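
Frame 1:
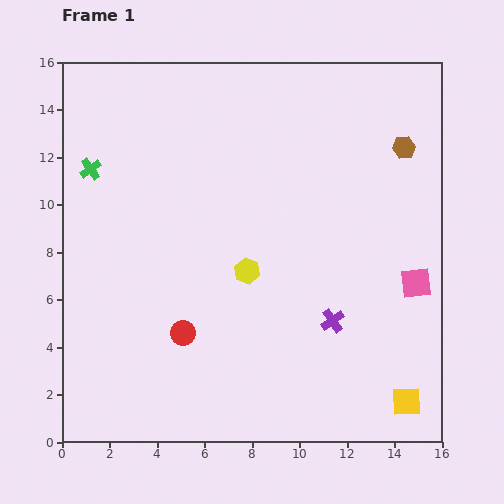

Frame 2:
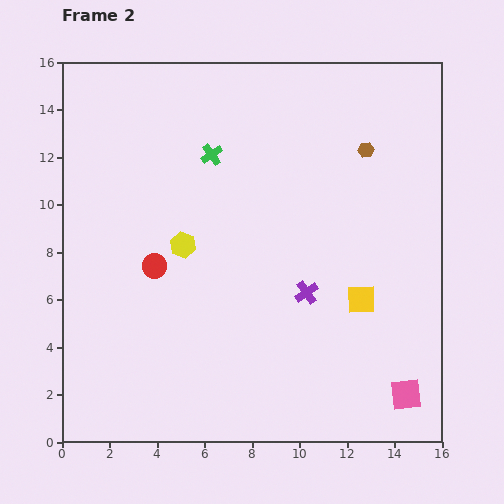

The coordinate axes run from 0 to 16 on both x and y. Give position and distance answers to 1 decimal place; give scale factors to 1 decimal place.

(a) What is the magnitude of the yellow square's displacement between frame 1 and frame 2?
4.7

The yellow square moved from (14.5, 1.7) to (12.6, 6.0), a distance of √(1.9² + 4.3²) ≈ 4.7.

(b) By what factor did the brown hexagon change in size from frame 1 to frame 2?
0.7×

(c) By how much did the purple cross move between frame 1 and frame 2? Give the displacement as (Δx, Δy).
(-1.1, 1.2)

The purple cross was at (11.4, 5.1) in frame 1 and (10.3, 6.3) in frame 2.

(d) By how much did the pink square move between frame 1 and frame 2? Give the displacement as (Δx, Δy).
(-0.4, -4.7)

The pink square was at (14.9, 6.7) in frame 1 and (14.5, 2.0) in frame 2.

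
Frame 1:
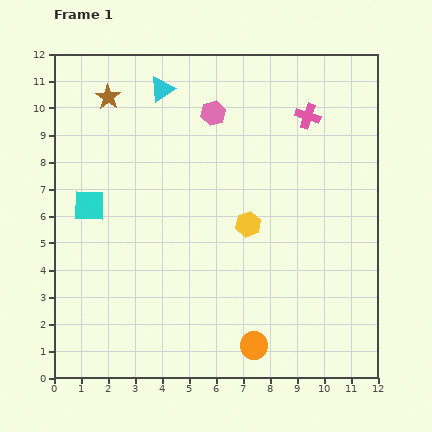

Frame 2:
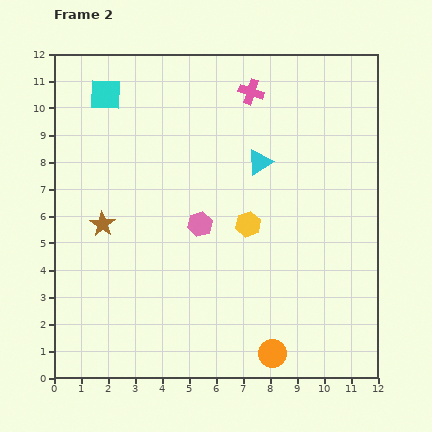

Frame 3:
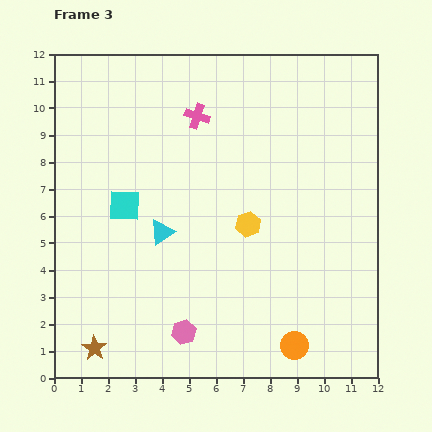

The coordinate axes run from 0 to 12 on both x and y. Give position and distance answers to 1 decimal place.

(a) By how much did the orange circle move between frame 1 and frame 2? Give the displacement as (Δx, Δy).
(0.7, -0.3)

The orange circle was at (7.4, 1.2) in frame 1 and (8.1, 0.9) in frame 2.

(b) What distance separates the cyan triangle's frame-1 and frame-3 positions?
5.3

The cyan triangle moved from (4.0, 10.7) to (4.0, 5.4), a distance of √(0.0² + 5.3²) ≈ 5.3.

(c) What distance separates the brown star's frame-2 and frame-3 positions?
4.6

The brown star moved from (1.8, 5.7) to (1.5, 1.1), a distance of √(0.3² + 4.6²) ≈ 4.6.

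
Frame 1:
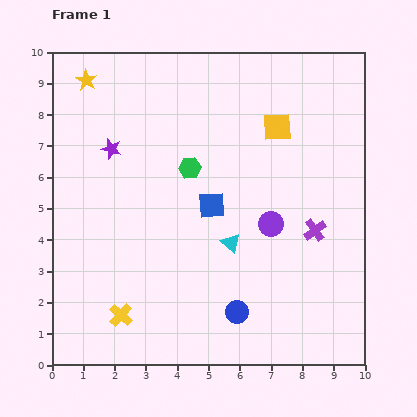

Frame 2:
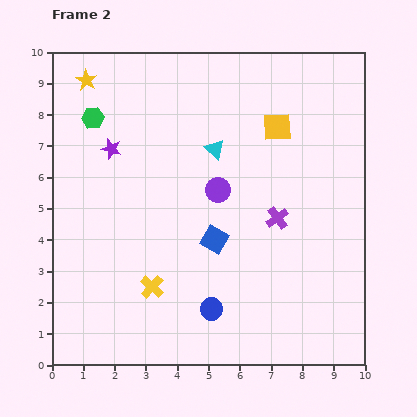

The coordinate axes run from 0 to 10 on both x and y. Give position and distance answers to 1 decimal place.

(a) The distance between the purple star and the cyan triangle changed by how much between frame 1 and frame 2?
-1.5

Distance in frame 1: 4.8. Distance in frame 2: 3.3.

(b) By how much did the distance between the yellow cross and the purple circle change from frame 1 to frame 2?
-1.9

Distance in frame 1: 5.6. Distance in frame 2: 3.7.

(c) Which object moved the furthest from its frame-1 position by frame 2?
the green hexagon

(moved 3.5; next 3.0)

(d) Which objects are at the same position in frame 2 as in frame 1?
the purple star, the yellow square, the yellow star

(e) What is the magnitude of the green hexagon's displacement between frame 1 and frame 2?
3.5

The green hexagon moved from (4.4, 6.3) to (1.3, 7.9), a distance of √(3.1² + 1.6²) ≈ 3.5.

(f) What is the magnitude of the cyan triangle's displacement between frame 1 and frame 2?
3.0

The cyan triangle moved from (5.7, 3.9) to (5.2, 6.9), a distance of √(0.5² + 3.0²) ≈ 3.0.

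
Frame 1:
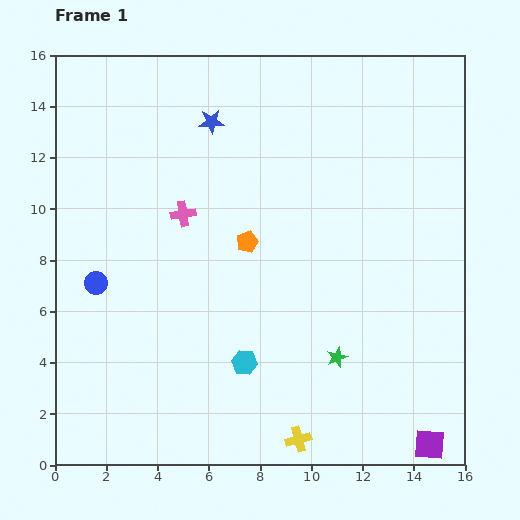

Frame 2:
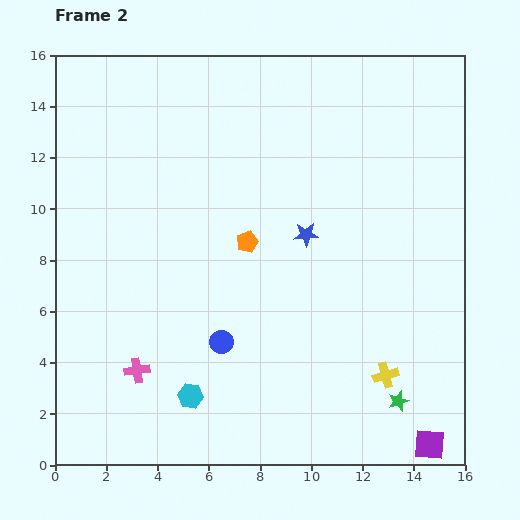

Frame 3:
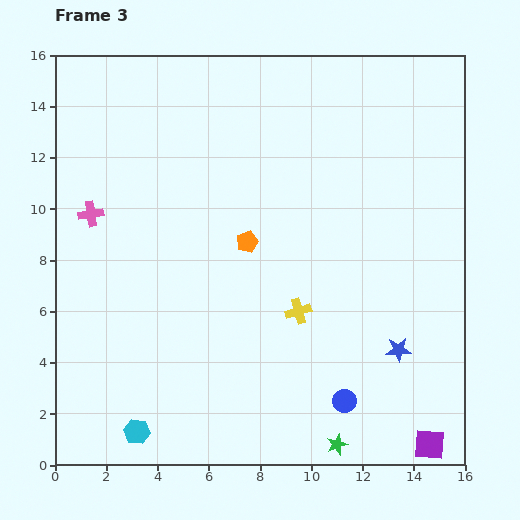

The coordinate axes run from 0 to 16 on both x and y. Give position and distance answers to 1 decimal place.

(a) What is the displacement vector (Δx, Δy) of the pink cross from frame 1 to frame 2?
(-1.8, -6.1)

The pink cross was at (5.0, 9.8) in frame 1 and (3.2, 3.7) in frame 2.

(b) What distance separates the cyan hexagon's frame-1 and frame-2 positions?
2.5

The cyan hexagon moved from (7.4, 4.0) to (5.3, 2.7), a distance of √(2.1² + 1.3²) ≈ 2.5.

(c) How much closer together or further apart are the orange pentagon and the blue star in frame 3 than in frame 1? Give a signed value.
+2.3

Distance in frame 1: 4.9. Distance in frame 3: 7.2.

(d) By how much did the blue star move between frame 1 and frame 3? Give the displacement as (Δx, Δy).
(7.3, -8.9)

The blue star was at (6.1, 13.4) in frame 1 and (13.4, 4.5) in frame 3.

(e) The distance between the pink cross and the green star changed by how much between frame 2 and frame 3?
+2.9

Distance in frame 2: 10.3. Distance in frame 3: 13.2.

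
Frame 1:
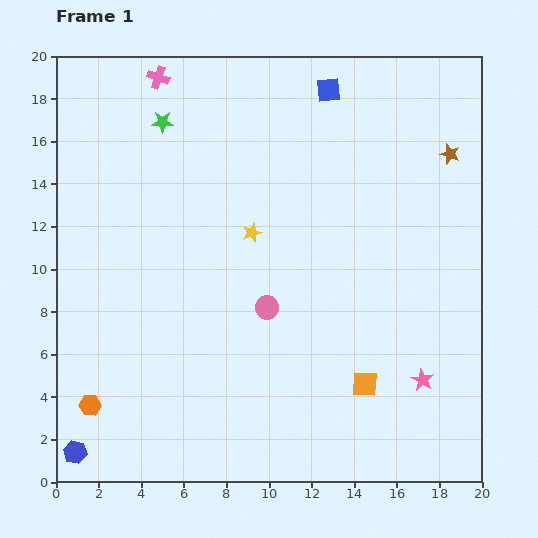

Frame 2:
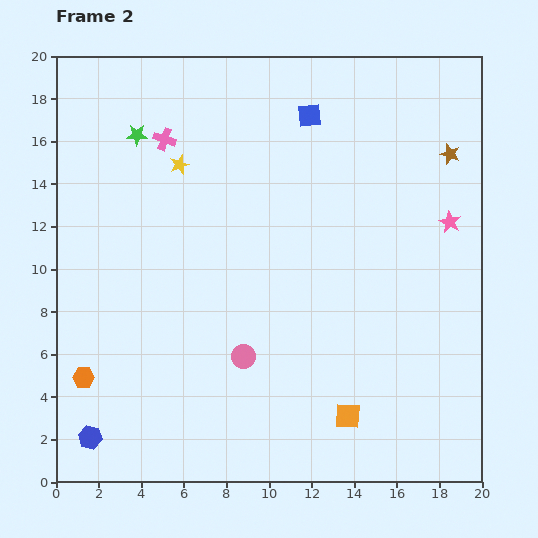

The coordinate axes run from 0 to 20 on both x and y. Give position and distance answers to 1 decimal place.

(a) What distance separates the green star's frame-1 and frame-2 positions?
1.3

The green star moved from (5.0, 16.9) to (3.8, 16.3), a distance of √(1.2² + 0.6²) ≈ 1.3.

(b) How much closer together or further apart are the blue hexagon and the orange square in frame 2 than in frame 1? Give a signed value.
-1.9

Distance in frame 1: 14.0. Distance in frame 2: 12.1.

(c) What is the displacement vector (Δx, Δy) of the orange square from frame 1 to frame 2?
(-0.8, -1.5)

The orange square was at (14.5, 4.6) in frame 1 and (13.7, 3.1) in frame 2.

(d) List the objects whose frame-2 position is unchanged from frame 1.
the brown star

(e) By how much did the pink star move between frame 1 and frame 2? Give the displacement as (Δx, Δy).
(1.3, 7.4)

The pink star was at (17.2, 4.8) in frame 1 and (18.5, 12.2) in frame 2.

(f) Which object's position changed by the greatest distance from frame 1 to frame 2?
the pink star

(moved 7.5; next 4.7)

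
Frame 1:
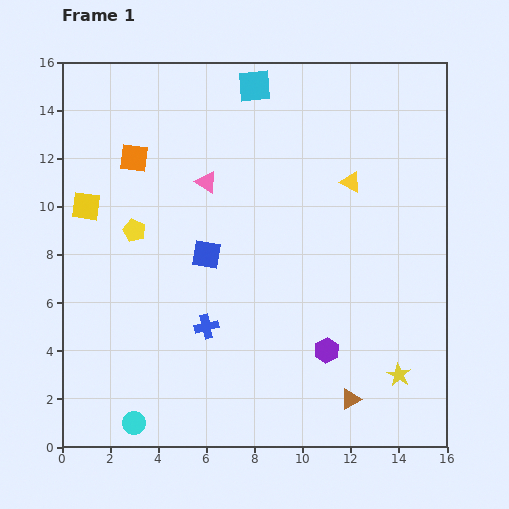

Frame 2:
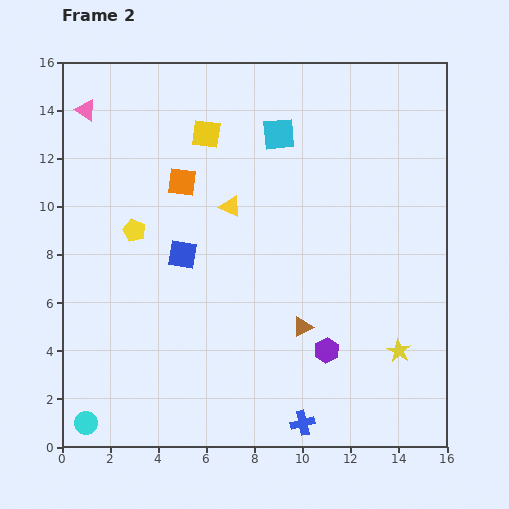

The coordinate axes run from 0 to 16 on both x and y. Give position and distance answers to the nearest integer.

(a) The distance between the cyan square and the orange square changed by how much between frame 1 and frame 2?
-2

Distance in frame 1: 6. Distance in frame 2: 4.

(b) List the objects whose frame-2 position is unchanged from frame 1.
the yellow pentagon, the purple hexagon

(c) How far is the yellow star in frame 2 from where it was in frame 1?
1

The yellow star moved from (14, 3) to (14, 4), a distance of √(0² + 1²) ≈ 1.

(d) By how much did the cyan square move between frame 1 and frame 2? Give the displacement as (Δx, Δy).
(1, -2)

The cyan square was at (8, 15) in frame 1 and (9, 13) in frame 2.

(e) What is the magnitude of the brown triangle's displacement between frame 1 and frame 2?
4

The brown triangle moved from (12, 2) to (10, 5), a distance of √(2² + 3²) ≈ 4.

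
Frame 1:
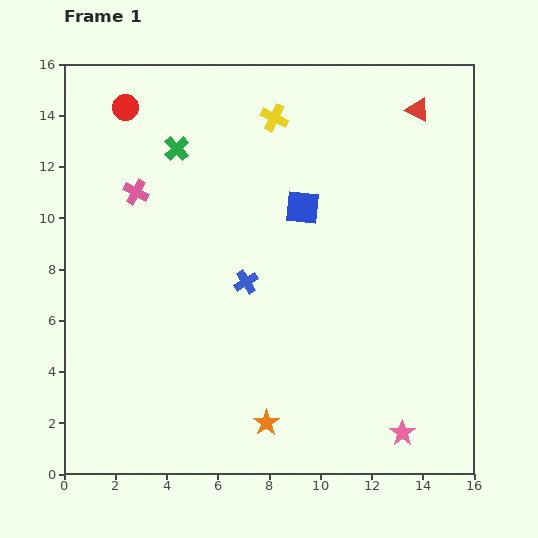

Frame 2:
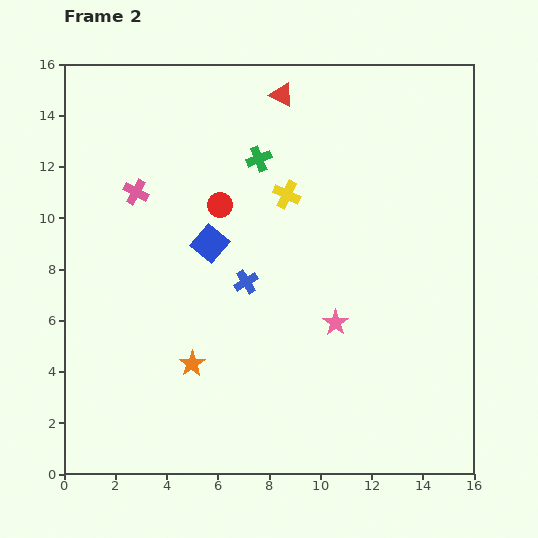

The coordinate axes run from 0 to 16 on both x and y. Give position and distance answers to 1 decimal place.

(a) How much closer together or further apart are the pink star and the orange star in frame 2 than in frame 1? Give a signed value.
+0.5

Distance in frame 1: 5.3. Distance in frame 2: 5.8.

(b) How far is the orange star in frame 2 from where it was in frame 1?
3.7

The orange star moved from (7.9, 2.0) to (5.0, 4.3), a distance of √(2.9² + 2.3²) ≈ 3.7.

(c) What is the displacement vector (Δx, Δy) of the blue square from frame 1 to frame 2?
(-3.6, -1.4)

The blue square was at (9.3, 10.4) in frame 1 and (5.7, 9.0) in frame 2.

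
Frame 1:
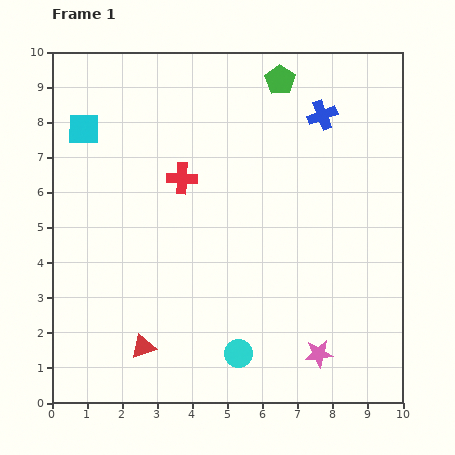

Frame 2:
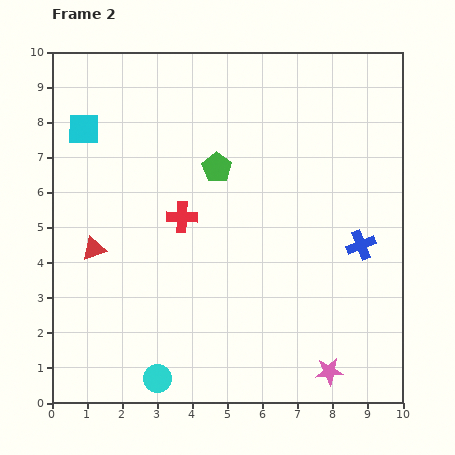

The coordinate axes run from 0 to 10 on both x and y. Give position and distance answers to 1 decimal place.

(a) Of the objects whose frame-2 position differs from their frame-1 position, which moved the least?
the pink star

(moved 0.6)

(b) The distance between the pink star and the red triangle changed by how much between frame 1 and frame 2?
+2.6

Distance in frame 1: 5.0. Distance in frame 2: 7.6.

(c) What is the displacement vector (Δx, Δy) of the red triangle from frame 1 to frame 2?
(-1.4, 2.8)

The red triangle was at (2.6, 1.6) in frame 1 and (1.2, 4.4) in frame 2.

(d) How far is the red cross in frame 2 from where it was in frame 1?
1.1

The red cross moved from (3.7, 6.4) to (3.7, 5.3), a distance of √(0.0² + 1.1²) ≈ 1.1.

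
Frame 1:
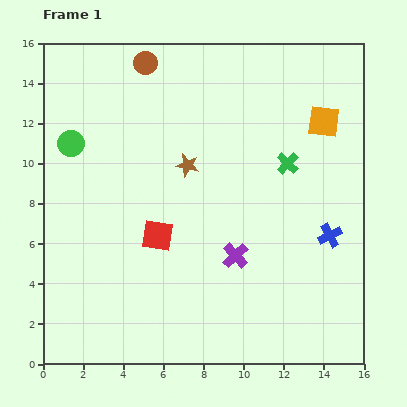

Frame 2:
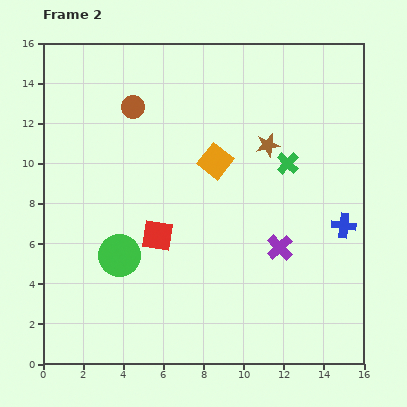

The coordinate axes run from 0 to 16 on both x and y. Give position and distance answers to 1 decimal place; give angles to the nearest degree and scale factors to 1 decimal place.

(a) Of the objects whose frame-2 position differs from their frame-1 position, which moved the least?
the blue cross

(moved 0.9)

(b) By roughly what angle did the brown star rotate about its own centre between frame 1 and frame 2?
26° counter-clockwise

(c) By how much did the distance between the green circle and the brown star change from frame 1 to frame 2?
+3.3

Distance in frame 1: 5.9. Distance in frame 2: 9.2.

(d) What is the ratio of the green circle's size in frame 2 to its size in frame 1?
1.6×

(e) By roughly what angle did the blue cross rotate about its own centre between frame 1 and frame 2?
33° clockwise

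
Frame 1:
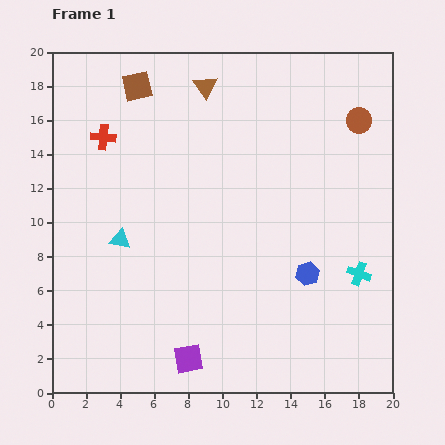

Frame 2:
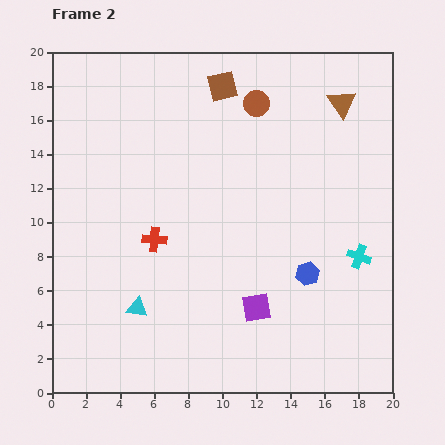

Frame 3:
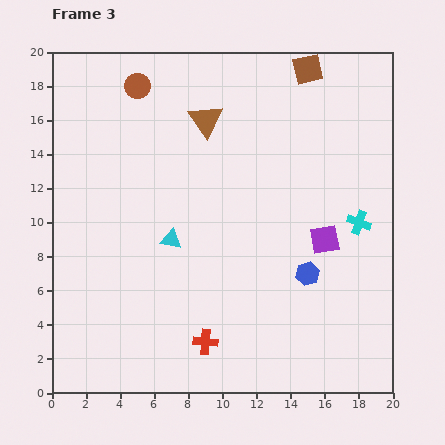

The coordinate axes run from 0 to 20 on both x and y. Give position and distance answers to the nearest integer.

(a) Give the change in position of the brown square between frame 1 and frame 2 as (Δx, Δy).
(5, 0)

The brown square was at (5, 18) in frame 1 and (10, 18) in frame 2.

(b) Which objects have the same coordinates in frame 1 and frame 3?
the blue hexagon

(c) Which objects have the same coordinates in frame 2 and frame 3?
the blue hexagon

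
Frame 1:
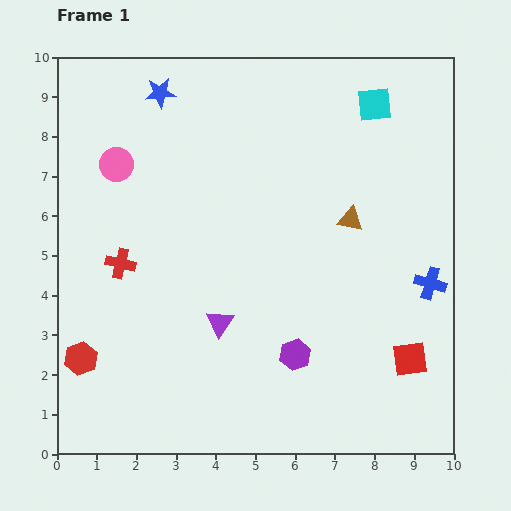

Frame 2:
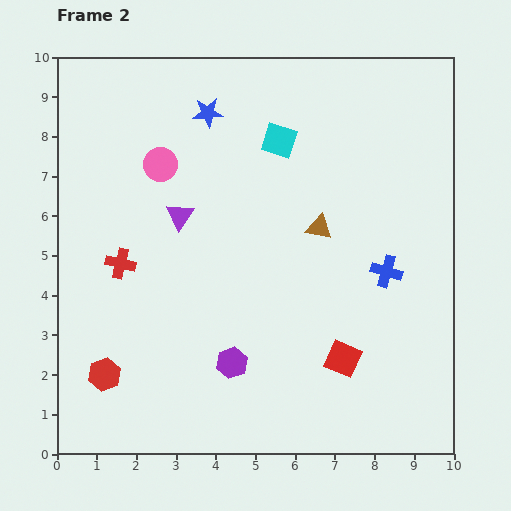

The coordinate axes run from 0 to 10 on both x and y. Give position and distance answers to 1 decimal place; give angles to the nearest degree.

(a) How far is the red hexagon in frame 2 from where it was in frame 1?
0.7

The red hexagon moved from (0.6, 2.4) to (1.2, 2.0), a distance of √(0.6² + 0.4²) ≈ 0.7.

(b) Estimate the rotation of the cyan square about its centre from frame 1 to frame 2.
24° clockwise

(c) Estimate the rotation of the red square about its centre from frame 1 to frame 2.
31° clockwise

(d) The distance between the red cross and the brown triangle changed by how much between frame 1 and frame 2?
-0.8

Distance in frame 1: 5.9. Distance in frame 2: 5.1.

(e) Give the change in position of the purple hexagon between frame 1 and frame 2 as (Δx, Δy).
(-1.6, -0.2)

The purple hexagon was at (6.0, 2.5) in frame 1 and (4.4, 2.3) in frame 2.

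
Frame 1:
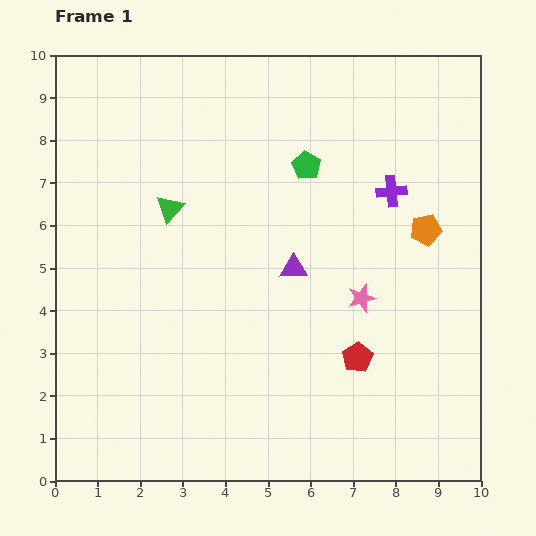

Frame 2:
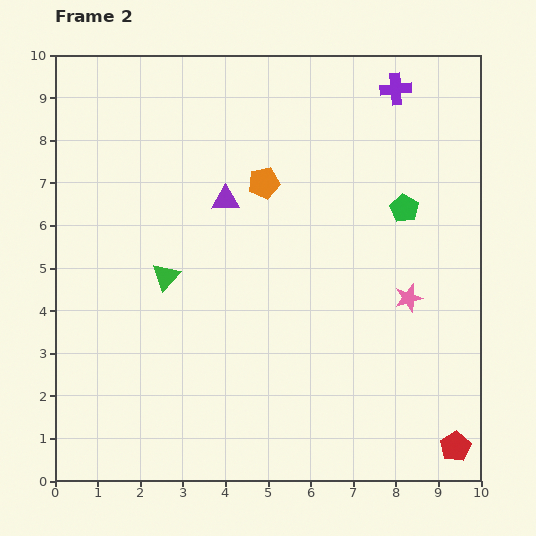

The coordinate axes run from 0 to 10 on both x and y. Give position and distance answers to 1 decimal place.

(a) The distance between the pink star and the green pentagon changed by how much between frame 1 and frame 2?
-1.3

Distance in frame 1: 3.4. Distance in frame 2: 2.1.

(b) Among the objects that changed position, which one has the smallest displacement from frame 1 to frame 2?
the pink star

(moved 1.1)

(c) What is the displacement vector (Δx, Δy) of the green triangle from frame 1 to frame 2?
(-0.1, -1.6)

The green triangle was at (2.7, 6.4) in frame 1 and (2.6, 4.8) in frame 2.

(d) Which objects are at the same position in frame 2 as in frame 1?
none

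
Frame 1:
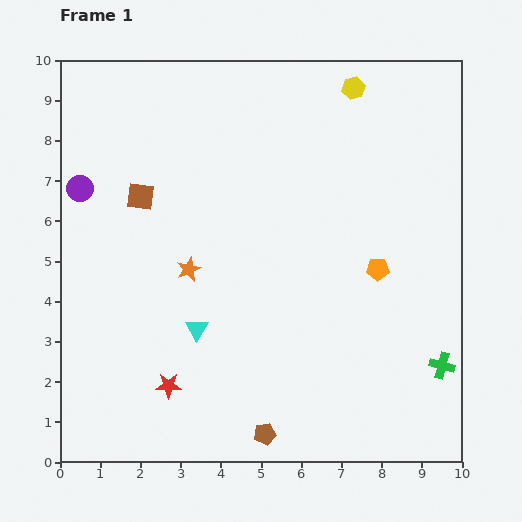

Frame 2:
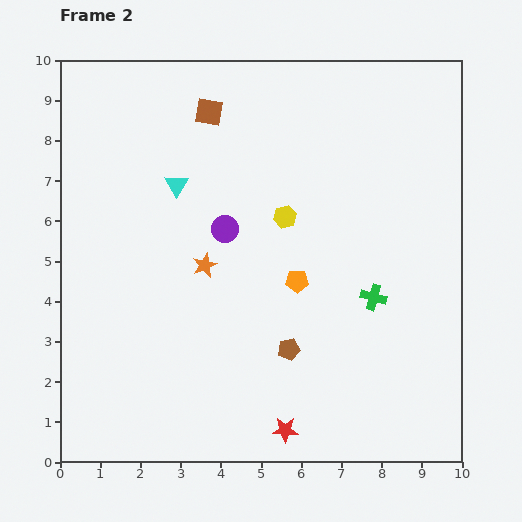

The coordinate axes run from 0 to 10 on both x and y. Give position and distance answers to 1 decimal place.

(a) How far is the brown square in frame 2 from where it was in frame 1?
2.7

The brown square moved from (2.0, 6.6) to (3.7, 8.7), a distance of √(1.7² + 2.1²) ≈ 2.7.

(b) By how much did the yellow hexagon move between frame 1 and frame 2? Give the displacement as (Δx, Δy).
(-1.7, -3.2)

The yellow hexagon was at (7.3, 9.3) in frame 1 and (5.6, 6.1) in frame 2.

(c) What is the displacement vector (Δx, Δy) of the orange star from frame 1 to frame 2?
(0.4, 0.1)

The orange star was at (3.2, 4.8) in frame 1 and (3.6, 4.9) in frame 2.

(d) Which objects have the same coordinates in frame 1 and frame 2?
none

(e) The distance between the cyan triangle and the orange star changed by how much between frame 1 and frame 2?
+0.6

Distance in frame 1: 1.5. Distance in frame 2: 2.1.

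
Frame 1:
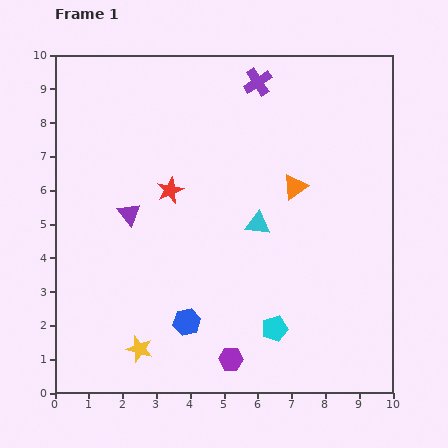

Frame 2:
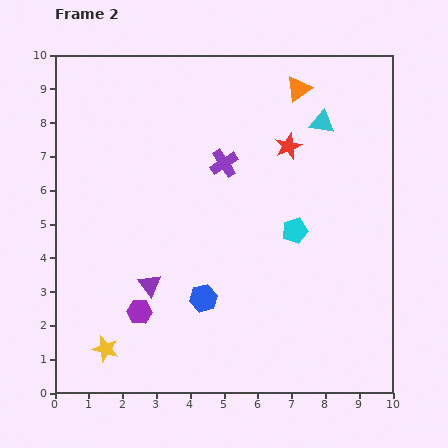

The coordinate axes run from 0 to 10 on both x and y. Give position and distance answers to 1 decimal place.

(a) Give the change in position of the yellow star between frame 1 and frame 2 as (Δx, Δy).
(-1.0, 0.0)

The yellow star was at (2.5, 1.3) in frame 1 and (1.5, 1.3) in frame 2.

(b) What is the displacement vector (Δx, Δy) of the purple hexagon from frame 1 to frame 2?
(-2.7, 1.4)

The purple hexagon was at (5.2, 1.0) in frame 1 and (2.5, 2.4) in frame 2.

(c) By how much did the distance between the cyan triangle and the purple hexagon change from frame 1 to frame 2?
+3.7

Distance in frame 1: 4.1. Distance in frame 2: 7.8.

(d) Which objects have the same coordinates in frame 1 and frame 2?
none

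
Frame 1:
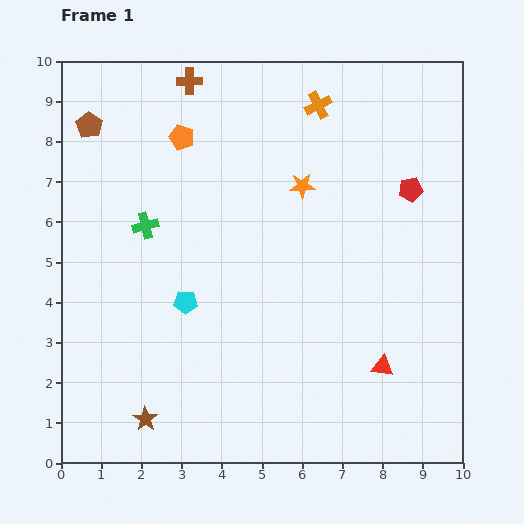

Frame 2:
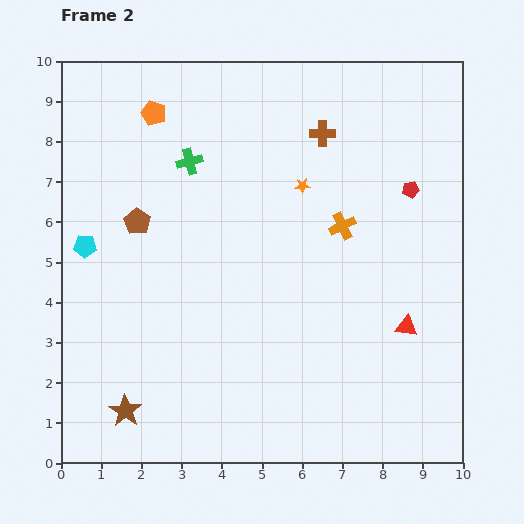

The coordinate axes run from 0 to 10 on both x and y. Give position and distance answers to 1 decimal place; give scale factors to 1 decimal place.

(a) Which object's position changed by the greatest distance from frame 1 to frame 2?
the brown cross

(moved 3.5; next 3.1)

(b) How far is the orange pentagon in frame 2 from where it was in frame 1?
0.9

The orange pentagon moved from (3.0, 8.1) to (2.3, 8.7), a distance of √(0.7² + 0.6²) ≈ 0.9.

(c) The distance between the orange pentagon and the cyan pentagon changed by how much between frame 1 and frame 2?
-0.4

Distance in frame 1: 4.1. Distance in frame 2: 3.7.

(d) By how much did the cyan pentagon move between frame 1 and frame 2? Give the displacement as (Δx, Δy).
(-2.5, 1.4)

The cyan pentagon was at (3.1, 4.0) in frame 1 and (0.6, 5.4) in frame 2.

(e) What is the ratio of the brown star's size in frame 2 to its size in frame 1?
1.3×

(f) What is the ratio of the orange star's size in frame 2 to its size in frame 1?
0.6×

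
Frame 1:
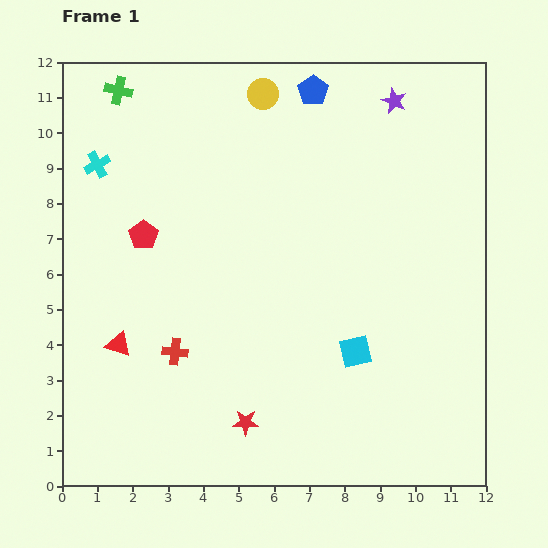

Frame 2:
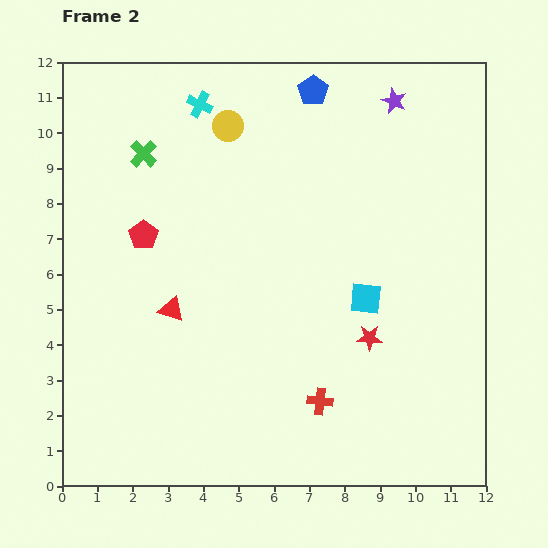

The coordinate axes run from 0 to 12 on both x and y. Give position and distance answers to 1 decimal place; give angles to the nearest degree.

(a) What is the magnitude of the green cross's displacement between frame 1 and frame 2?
1.9

The green cross moved from (1.6, 11.2) to (2.3, 9.4), a distance of √(0.7² + 1.8²) ≈ 1.9.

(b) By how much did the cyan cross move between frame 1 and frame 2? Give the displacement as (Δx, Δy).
(2.9, 1.7)

The cyan cross was at (1.0, 9.1) in frame 1 and (3.9, 10.8) in frame 2.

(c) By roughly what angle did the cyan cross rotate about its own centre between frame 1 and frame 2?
36° counter-clockwise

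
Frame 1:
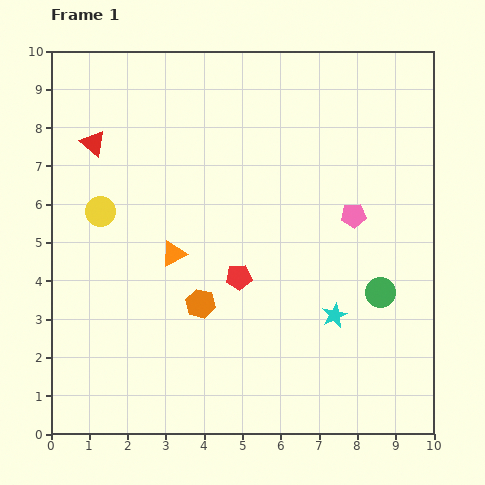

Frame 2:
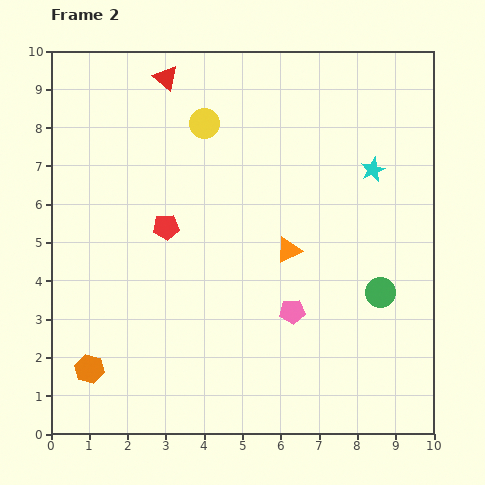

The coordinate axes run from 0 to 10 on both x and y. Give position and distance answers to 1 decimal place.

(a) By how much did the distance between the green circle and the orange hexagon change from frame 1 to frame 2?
+3.2

Distance in frame 1: 4.7. Distance in frame 2: 7.9.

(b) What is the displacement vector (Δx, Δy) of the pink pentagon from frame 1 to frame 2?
(-1.6, -2.5)

The pink pentagon was at (7.9, 5.7) in frame 1 and (6.3, 3.2) in frame 2.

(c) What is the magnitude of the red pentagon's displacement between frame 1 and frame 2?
2.3

The red pentagon moved from (4.9, 4.1) to (3.0, 5.4), a distance of √(1.9² + 1.3²) ≈ 2.3.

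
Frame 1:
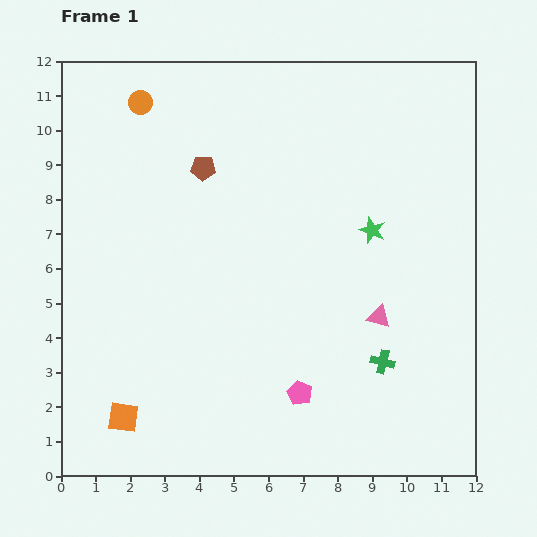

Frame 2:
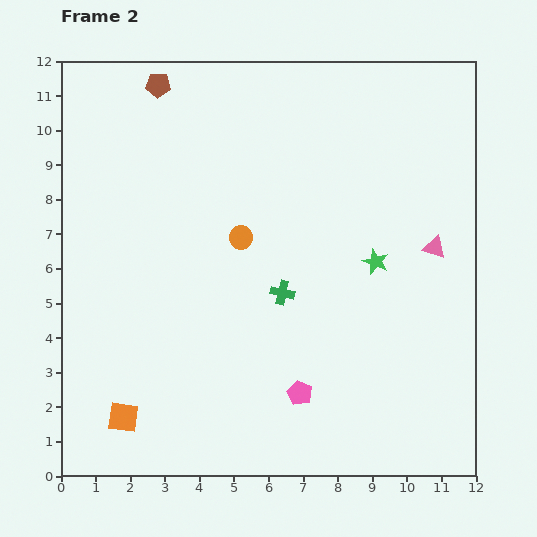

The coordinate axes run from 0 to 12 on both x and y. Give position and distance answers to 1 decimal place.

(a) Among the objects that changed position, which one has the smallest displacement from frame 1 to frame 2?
the green star

(moved 0.9)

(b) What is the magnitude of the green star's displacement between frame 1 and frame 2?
0.9

The green star moved from (9.0, 7.1) to (9.1, 6.2), a distance of √(0.1² + 0.9²) ≈ 0.9.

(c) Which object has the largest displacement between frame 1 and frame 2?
the orange circle

(moved 4.9; next 3.5)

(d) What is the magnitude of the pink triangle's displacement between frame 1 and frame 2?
2.6

The pink triangle moved from (9.2, 4.6) to (10.8, 6.6), a distance of √(1.6² + 2.0²) ≈ 2.6.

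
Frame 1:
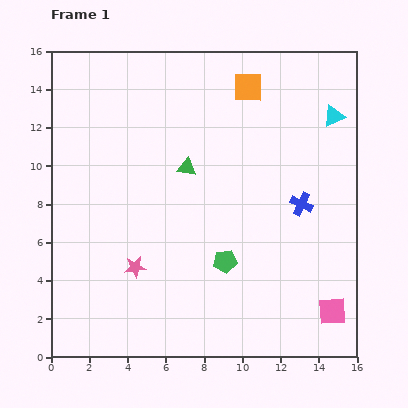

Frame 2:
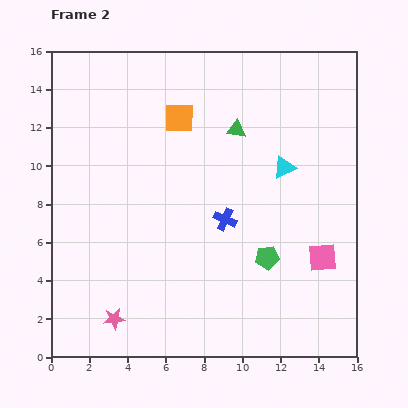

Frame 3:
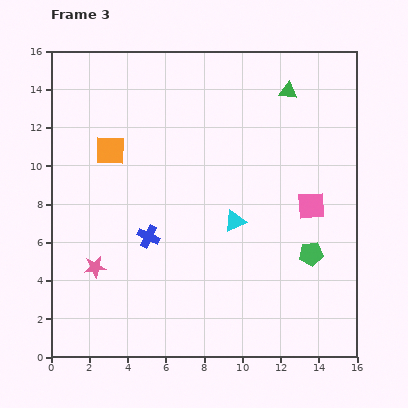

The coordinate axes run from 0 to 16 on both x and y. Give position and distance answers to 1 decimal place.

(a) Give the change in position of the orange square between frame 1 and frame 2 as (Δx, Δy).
(-3.6, -1.6)

The orange square was at (10.3, 14.1) in frame 1 and (6.7, 12.5) in frame 2.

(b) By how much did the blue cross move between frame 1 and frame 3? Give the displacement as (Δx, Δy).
(-8.0, -1.7)

The blue cross was at (13.1, 8.0) in frame 1 and (5.1, 6.3) in frame 3.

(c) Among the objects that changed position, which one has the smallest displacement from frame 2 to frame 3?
the green pentagon

(moved 2.3)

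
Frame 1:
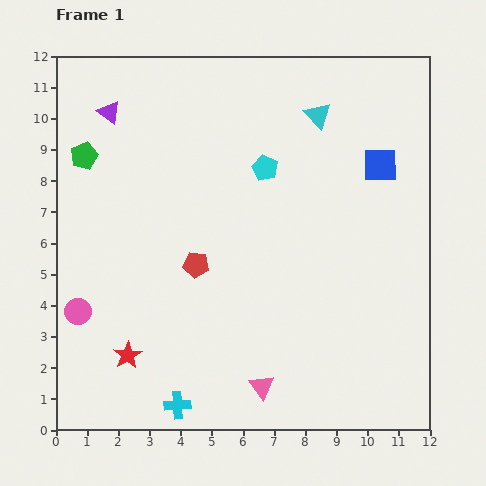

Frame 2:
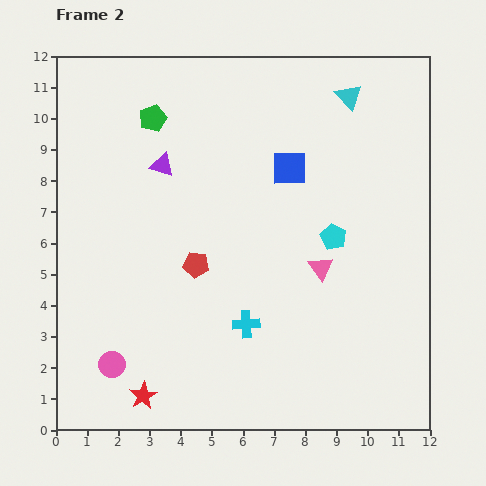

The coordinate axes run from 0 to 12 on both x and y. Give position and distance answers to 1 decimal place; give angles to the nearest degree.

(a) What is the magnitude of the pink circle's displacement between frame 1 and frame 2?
2.0

The pink circle moved from (0.7, 3.8) to (1.8, 2.1), a distance of √(1.1² + 1.7²) ≈ 2.0.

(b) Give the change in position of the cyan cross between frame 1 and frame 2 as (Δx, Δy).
(2.2, 2.6)

The cyan cross was at (3.9, 0.8) in frame 1 and (6.1, 3.4) in frame 2.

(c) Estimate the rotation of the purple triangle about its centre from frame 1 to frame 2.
21° counter-clockwise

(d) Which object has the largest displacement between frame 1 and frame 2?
the pink triangle

(moved 4.2; next 3.4)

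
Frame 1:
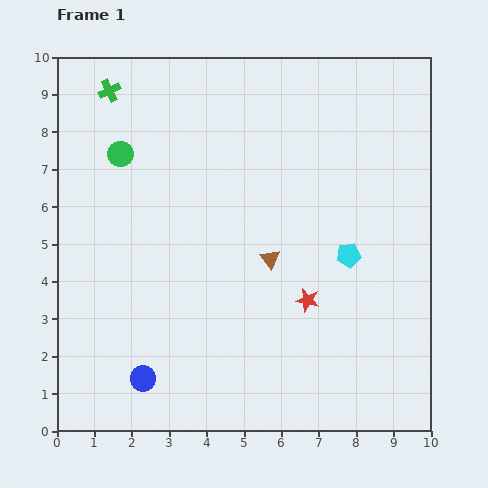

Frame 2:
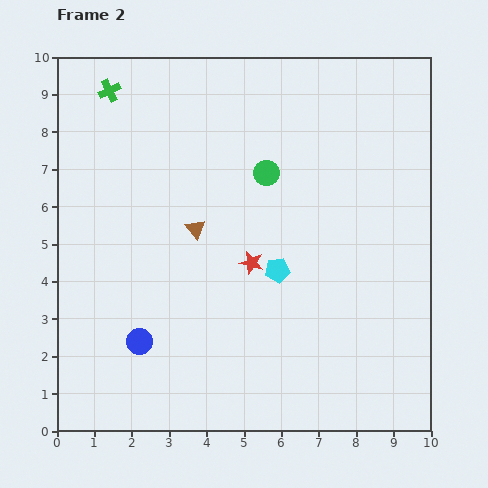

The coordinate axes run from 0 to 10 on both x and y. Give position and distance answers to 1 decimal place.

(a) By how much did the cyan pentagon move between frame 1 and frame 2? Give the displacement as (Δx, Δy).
(-1.9, -0.4)

The cyan pentagon was at (7.8, 4.7) in frame 1 and (5.9, 4.3) in frame 2.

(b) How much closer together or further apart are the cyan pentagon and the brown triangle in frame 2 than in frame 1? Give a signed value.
+0.4

Distance in frame 1: 2.1. Distance in frame 2: 2.5.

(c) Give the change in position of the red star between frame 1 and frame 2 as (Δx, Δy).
(-1.5, 1.0)

The red star was at (6.7, 3.5) in frame 1 and (5.2, 4.5) in frame 2.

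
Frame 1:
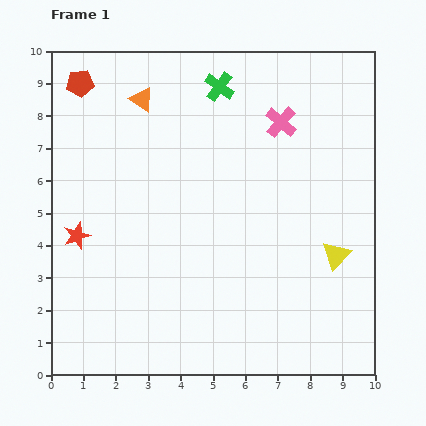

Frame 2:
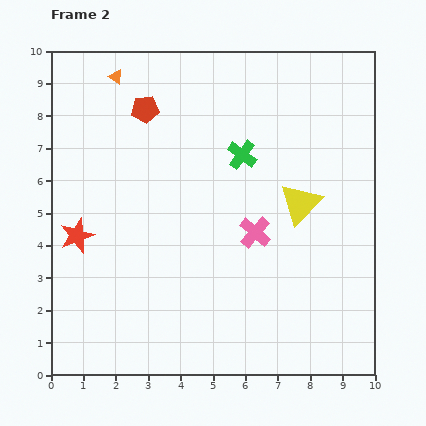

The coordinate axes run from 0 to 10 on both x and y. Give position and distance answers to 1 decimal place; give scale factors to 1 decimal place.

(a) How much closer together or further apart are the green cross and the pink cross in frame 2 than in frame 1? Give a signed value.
+0.2

Distance in frame 1: 2.2. Distance in frame 2: 2.4.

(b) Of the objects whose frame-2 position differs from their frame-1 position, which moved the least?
the orange triangle

(moved 1.1)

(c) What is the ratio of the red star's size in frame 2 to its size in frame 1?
1.3×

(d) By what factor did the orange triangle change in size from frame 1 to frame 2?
0.6×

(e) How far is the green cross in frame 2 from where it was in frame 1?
2.2

The green cross moved from (5.2, 8.9) to (5.9, 6.8), a distance of √(0.7² + 2.1²) ≈ 2.2.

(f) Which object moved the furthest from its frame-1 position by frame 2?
the pink cross

(moved 3.5; next 2.2)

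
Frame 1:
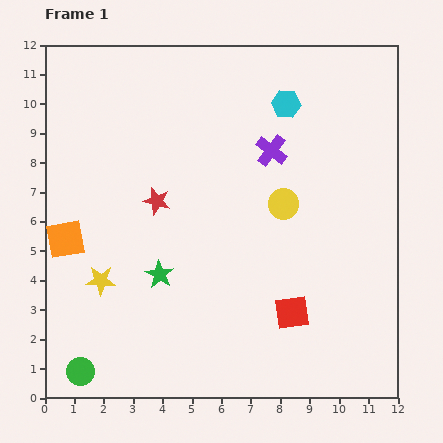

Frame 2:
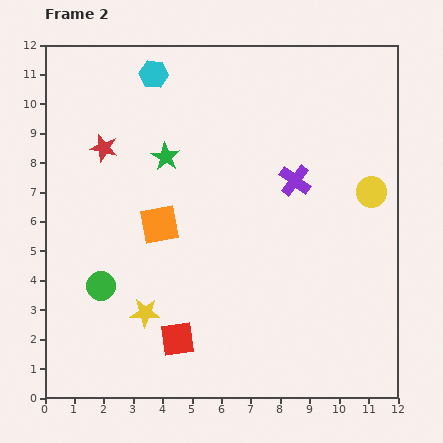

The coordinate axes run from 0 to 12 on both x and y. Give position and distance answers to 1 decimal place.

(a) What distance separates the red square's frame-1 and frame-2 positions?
4.0

The red square moved from (8.4, 2.9) to (4.5, 2.0), a distance of √(3.9² + 0.9²) ≈ 4.0.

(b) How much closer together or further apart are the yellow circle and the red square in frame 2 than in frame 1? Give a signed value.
+4.6

Distance in frame 1: 3.7. Distance in frame 2: 8.3.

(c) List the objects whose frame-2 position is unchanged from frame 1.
none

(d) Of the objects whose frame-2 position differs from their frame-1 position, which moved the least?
the purple cross

(moved 1.3)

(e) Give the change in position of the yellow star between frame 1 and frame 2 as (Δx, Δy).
(1.5, -1.1)

The yellow star was at (1.9, 4.0) in frame 1 and (3.4, 2.9) in frame 2.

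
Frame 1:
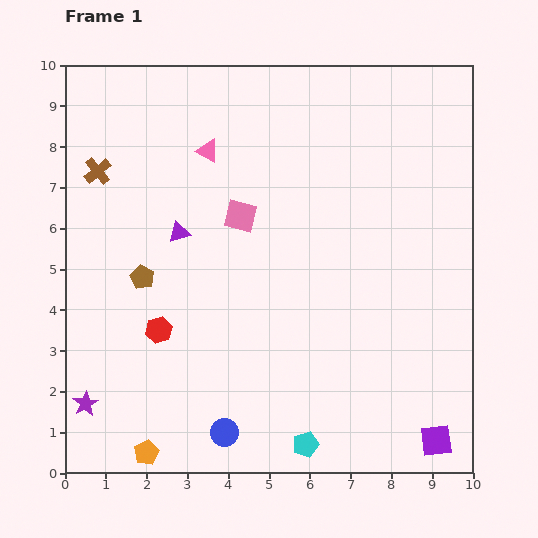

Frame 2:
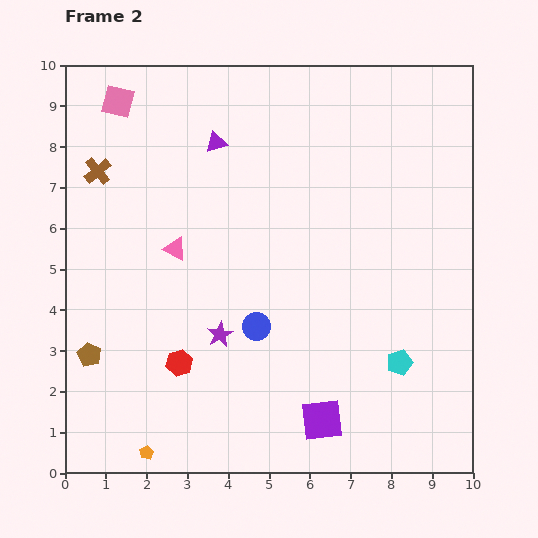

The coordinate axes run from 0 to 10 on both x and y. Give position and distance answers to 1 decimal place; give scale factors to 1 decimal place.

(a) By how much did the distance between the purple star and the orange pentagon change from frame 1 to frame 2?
+1.5

Distance in frame 1: 1.9. Distance in frame 2: 3.4.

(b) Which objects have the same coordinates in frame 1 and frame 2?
the brown cross, the orange pentagon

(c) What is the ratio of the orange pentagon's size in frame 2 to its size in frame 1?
0.6×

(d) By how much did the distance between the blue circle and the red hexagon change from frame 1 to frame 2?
-0.9

Distance in frame 1: 3.0. Distance in frame 2: 2.1.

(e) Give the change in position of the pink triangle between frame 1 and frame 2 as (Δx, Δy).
(-0.8, -2.4)

The pink triangle was at (3.5, 7.9) in frame 1 and (2.7, 5.5) in frame 2.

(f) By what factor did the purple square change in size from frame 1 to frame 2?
1.3×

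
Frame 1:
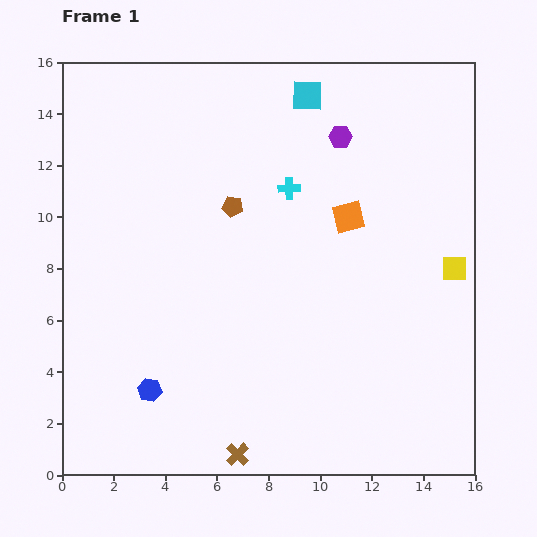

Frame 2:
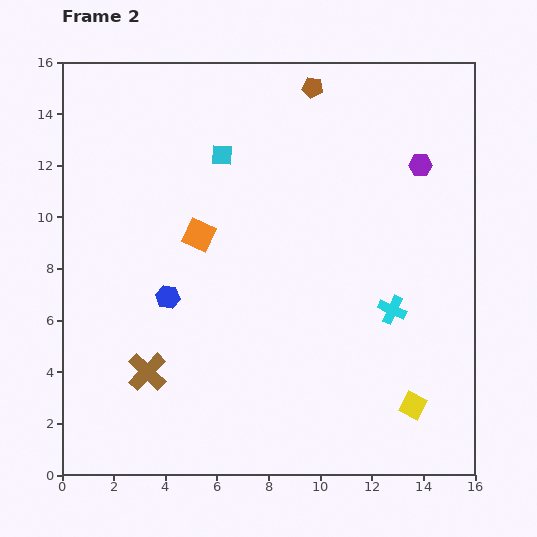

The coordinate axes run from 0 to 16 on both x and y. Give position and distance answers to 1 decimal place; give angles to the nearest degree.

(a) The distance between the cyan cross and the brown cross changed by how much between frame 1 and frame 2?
-0.7

Distance in frame 1: 10.5. Distance in frame 2: 9.8.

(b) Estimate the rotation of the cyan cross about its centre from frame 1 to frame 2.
26° clockwise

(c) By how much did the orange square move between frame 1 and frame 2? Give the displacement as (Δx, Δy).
(-5.8, -0.7)

The orange square was at (11.1, 10.0) in frame 1 and (5.3, 9.3) in frame 2.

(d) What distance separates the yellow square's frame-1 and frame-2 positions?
5.5

The yellow square moved from (15.2, 8.0) to (13.6, 2.7), a distance of √(1.6² + 5.3²) ≈ 5.5.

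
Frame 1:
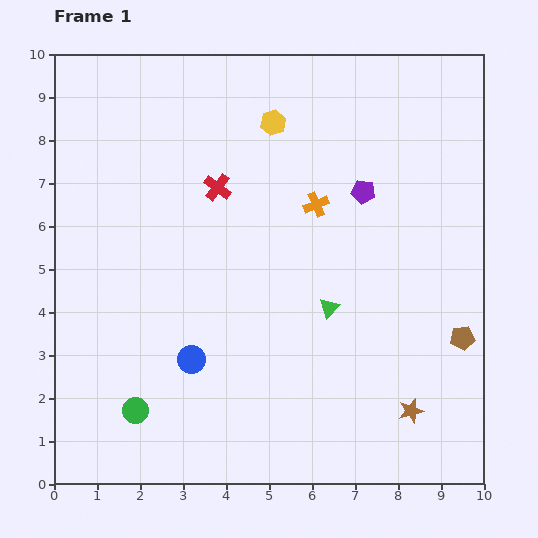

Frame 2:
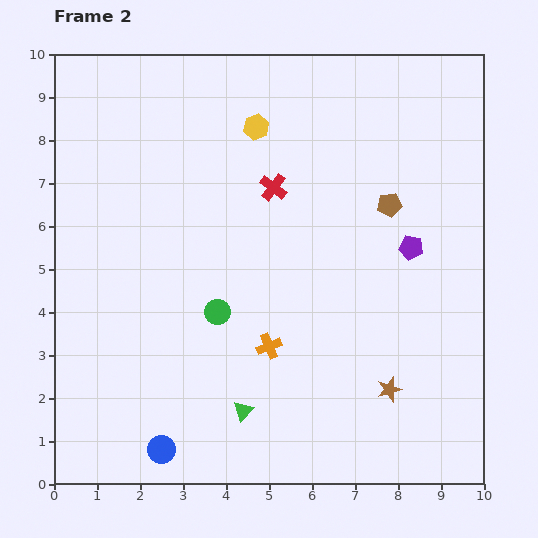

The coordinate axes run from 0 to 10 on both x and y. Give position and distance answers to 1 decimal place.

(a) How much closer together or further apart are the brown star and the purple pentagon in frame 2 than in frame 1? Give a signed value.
-1.9

Distance in frame 1: 5.2. Distance in frame 2: 3.3.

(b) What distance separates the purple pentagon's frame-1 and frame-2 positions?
1.7

The purple pentagon moved from (7.2, 6.8) to (8.3, 5.5), a distance of √(1.1² + 1.3²) ≈ 1.7.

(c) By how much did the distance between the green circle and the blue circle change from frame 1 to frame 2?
+1.7

Distance in frame 1: 1.8. Distance in frame 2: 3.5.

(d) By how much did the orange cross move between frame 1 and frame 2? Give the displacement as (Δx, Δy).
(-1.1, -3.3)

The orange cross was at (6.1, 6.5) in frame 1 and (5.0, 3.2) in frame 2.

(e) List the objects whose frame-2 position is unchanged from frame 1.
none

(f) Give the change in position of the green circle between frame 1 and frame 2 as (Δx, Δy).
(1.9, 2.3)

The green circle was at (1.9, 1.7) in frame 1 and (3.8, 4.0) in frame 2.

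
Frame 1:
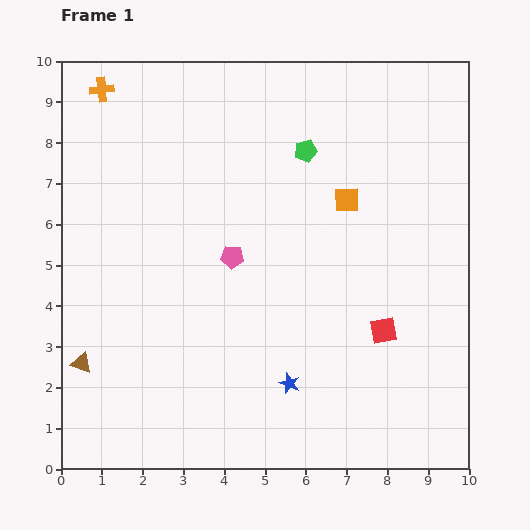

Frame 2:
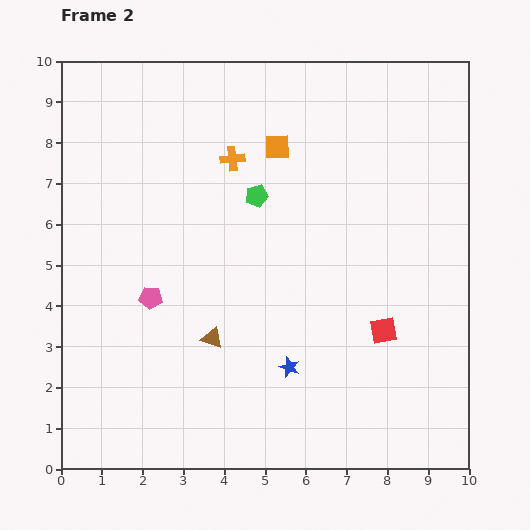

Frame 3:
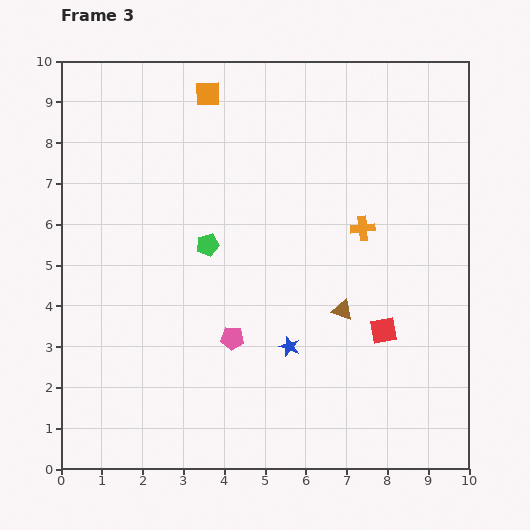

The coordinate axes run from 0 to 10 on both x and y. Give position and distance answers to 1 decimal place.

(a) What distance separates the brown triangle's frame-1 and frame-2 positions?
3.3

The brown triangle moved from (0.5, 2.6) to (3.7, 3.2), a distance of √(3.2² + 0.6²) ≈ 3.3.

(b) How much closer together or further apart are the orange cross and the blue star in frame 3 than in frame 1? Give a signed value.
-5.1

Distance in frame 1: 8.5. Distance in frame 3: 3.4.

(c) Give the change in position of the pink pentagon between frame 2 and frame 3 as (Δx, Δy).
(2.0, -1.0)

The pink pentagon was at (2.2, 4.2) in frame 2 and (4.2, 3.2) in frame 3.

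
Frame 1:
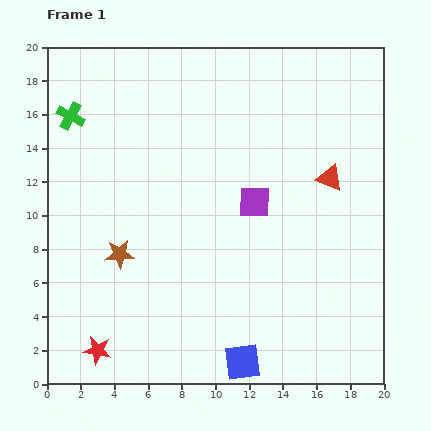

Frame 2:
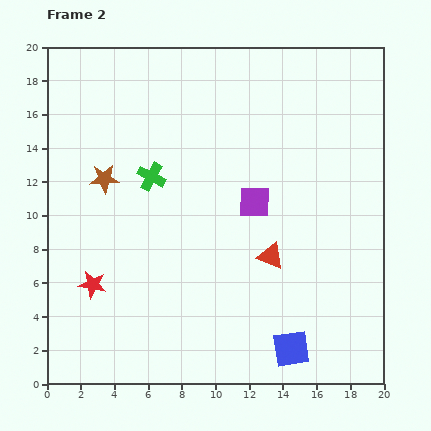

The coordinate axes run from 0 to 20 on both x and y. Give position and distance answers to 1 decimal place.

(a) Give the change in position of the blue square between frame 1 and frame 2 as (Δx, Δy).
(2.9, 0.8)

The blue square was at (11.6, 1.3) in frame 1 and (14.5, 2.1) in frame 2.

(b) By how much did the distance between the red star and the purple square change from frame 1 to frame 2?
-2.0

Distance in frame 1: 12.8. Distance in frame 2: 10.8.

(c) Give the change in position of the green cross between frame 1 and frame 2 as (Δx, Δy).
(4.8, -3.6)

The green cross was at (1.4, 15.9) in frame 1 and (6.2, 12.3) in frame 2.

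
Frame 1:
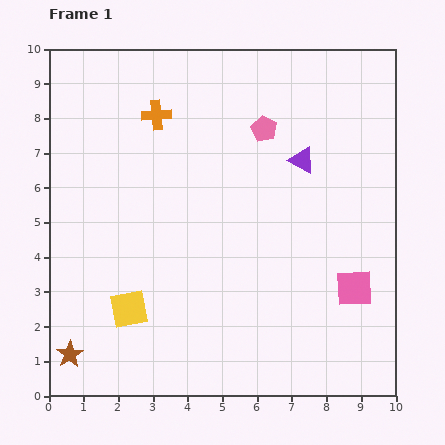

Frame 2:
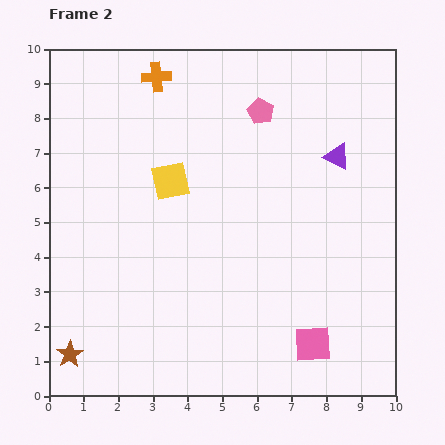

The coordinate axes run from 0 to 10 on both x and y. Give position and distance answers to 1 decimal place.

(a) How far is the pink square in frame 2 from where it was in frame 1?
2.0

The pink square moved from (8.8, 3.1) to (7.6, 1.5), a distance of √(1.2² + 1.6²) ≈ 2.0.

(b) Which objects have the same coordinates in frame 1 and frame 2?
the brown star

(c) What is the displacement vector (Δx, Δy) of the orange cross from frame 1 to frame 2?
(0.0, 1.1)

The orange cross was at (3.1, 8.1) in frame 1 and (3.1, 9.2) in frame 2.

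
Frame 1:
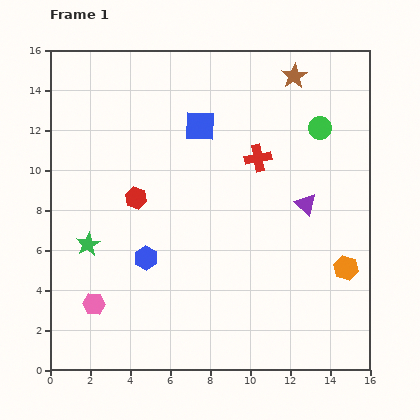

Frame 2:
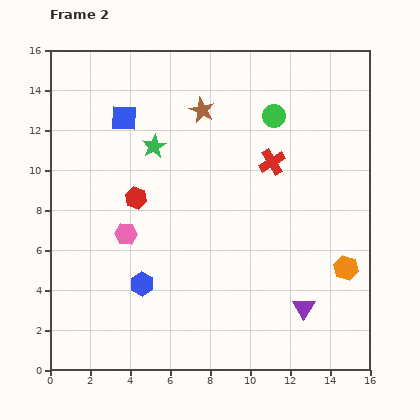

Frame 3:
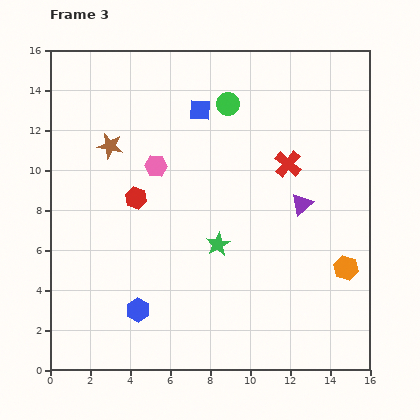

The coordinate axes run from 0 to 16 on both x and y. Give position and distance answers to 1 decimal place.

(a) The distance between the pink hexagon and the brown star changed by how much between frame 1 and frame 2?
-7.9

Distance in frame 1: 15.2. Distance in frame 2: 7.3.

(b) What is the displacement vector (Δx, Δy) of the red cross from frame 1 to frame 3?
(1.5, -0.3)

The red cross was at (10.4, 10.6) in frame 1 and (11.9, 10.3) in frame 3.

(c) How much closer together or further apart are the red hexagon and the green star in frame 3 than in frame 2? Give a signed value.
+1.9

Distance in frame 2: 2.8. Distance in frame 3: 4.7.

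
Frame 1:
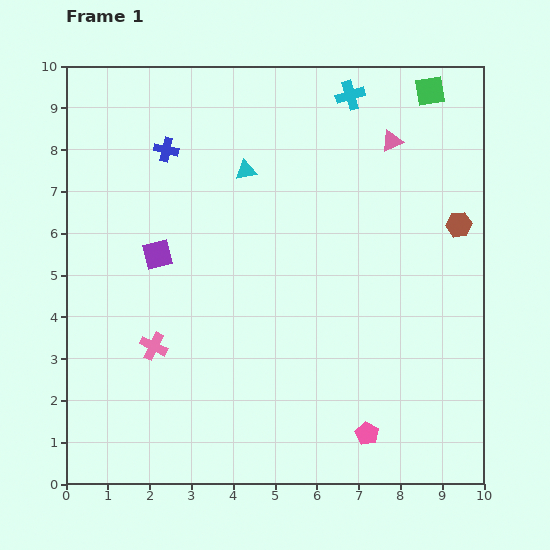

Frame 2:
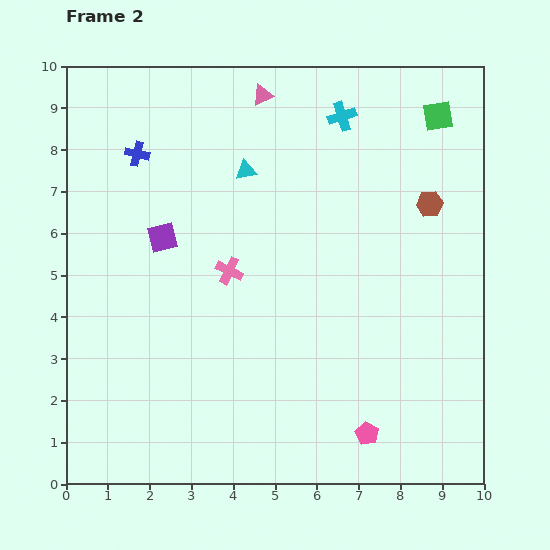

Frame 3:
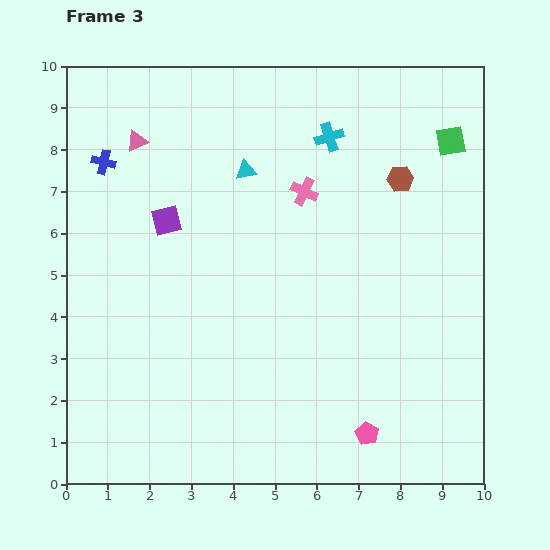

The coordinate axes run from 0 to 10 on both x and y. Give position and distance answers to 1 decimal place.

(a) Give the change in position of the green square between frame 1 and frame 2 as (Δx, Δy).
(0.2, -0.6)

The green square was at (8.7, 9.4) in frame 1 and (8.9, 8.8) in frame 2.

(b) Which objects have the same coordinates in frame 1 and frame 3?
the pink pentagon, the cyan triangle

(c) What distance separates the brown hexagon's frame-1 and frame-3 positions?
1.8

The brown hexagon moved from (9.4, 6.2) to (8.0, 7.3), a distance of √(1.4² + 1.1²) ≈ 1.8.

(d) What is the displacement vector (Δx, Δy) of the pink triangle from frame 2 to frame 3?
(-3.0, -1.1)

The pink triangle was at (4.7, 9.3) in frame 2 and (1.7, 8.2) in frame 3.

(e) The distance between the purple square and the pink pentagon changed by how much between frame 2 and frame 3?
+0.2

Distance in frame 2: 6.8. Distance in frame 3: 7.0.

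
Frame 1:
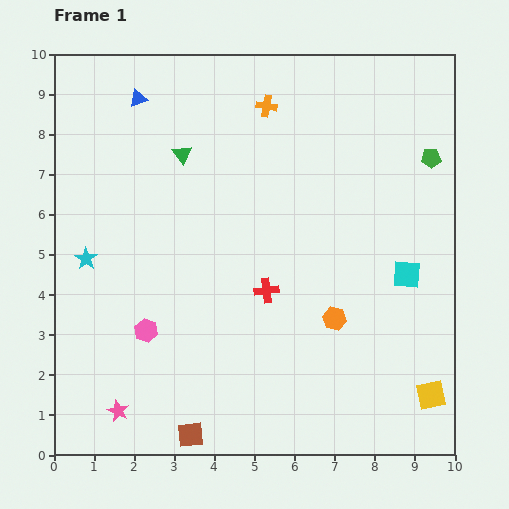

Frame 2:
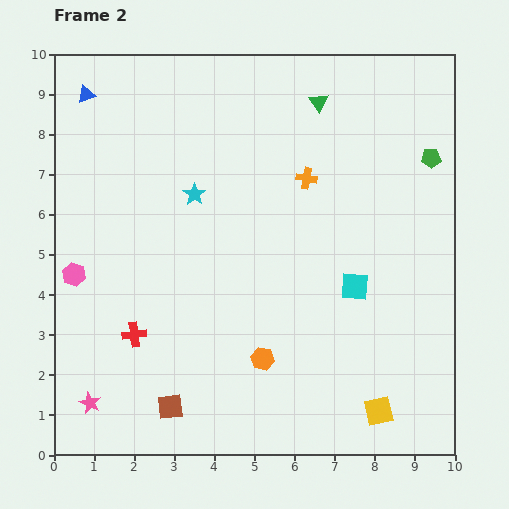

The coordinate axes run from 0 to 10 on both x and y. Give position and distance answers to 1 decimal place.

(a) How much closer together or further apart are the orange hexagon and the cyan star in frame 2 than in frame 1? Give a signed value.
-2.0

Distance in frame 1: 6.4. Distance in frame 2: 4.4.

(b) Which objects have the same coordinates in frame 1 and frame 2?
the green pentagon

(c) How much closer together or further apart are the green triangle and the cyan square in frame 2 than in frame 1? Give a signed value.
-1.7

Distance in frame 1: 6.4. Distance in frame 2: 4.7.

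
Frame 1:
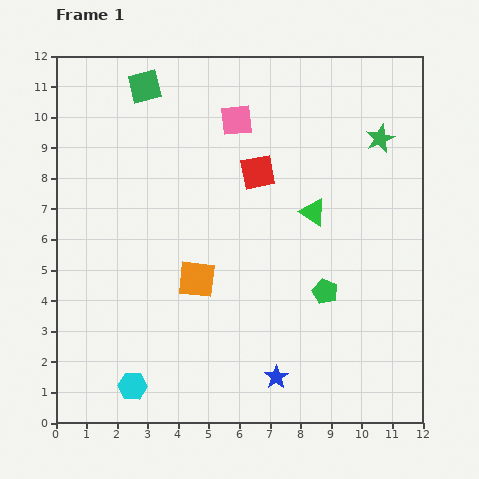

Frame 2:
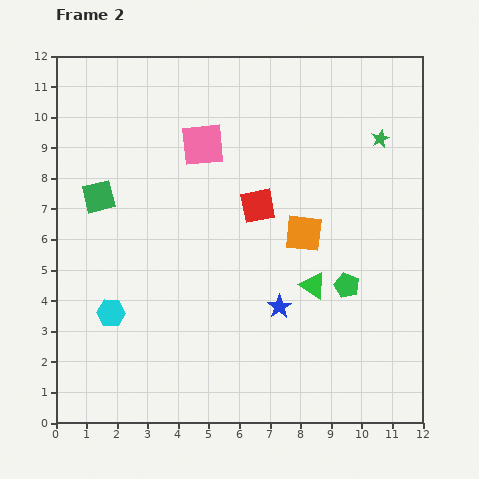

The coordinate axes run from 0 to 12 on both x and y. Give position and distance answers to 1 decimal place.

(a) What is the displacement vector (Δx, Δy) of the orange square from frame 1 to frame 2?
(3.5, 1.5)

The orange square was at (4.6, 4.7) in frame 1 and (8.1, 6.2) in frame 2.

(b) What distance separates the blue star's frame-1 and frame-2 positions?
2.3

The blue star moved from (7.2, 1.5) to (7.3, 3.8), a distance of √(0.1² + 2.3²) ≈ 2.3.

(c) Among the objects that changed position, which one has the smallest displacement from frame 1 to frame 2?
the green pentagon

(moved 0.7)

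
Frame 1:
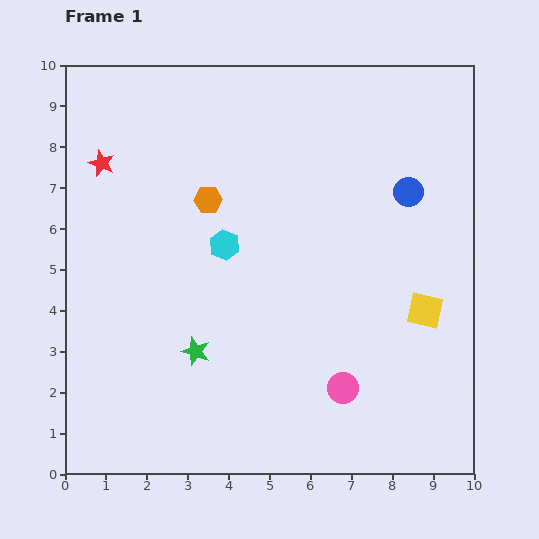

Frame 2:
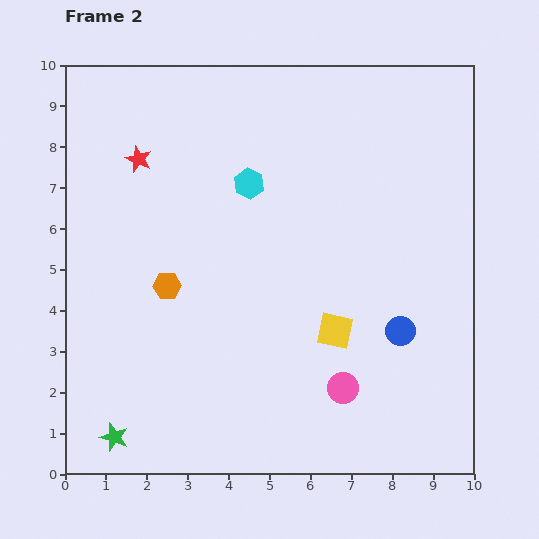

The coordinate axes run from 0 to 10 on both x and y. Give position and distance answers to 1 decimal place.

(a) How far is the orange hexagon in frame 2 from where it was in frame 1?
2.3

The orange hexagon moved from (3.5, 6.7) to (2.5, 4.6), a distance of √(1.0² + 2.1²) ≈ 2.3.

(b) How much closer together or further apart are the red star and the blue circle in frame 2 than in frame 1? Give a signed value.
+0.2

Distance in frame 1: 7.5. Distance in frame 2: 7.7.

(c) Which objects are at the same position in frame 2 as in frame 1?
the pink circle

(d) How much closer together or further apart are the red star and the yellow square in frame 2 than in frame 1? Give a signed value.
-2.3

Distance in frame 1: 8.7. Distance in frame 2: 6.4.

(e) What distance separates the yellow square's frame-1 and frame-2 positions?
2.3

The yellow square moved from (8.8, 4.0) to (6.6, 3.5), a distance of √(2.2² + 0.5²) ≈ 2.3.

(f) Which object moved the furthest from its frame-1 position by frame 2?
the blue circle

(moved 3.4; next 2.9)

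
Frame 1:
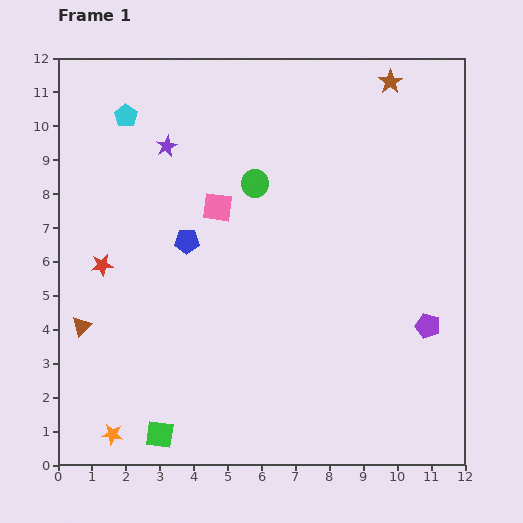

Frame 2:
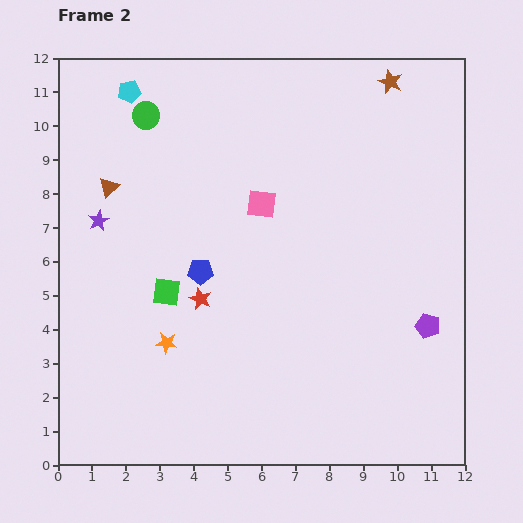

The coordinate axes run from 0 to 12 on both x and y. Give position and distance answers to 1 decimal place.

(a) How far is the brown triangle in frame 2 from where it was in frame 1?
4.2

The brown triangle moved from (0.7, 4.1) to (1.5, 8.2), a distance of √(0.8² + 4.1²) ≈ 4.2.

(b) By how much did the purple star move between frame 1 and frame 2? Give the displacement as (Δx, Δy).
(-2.0, -2.2)

The purple star was at (3.2, 9.4) in frame 1 and (1.2, 7.2) in frame 2.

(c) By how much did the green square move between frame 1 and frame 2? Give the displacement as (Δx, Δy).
(0.2, 4.2)

The green square was at (3.0, 0.9) in frame 1 and (3.2, 5.1) in frame 2.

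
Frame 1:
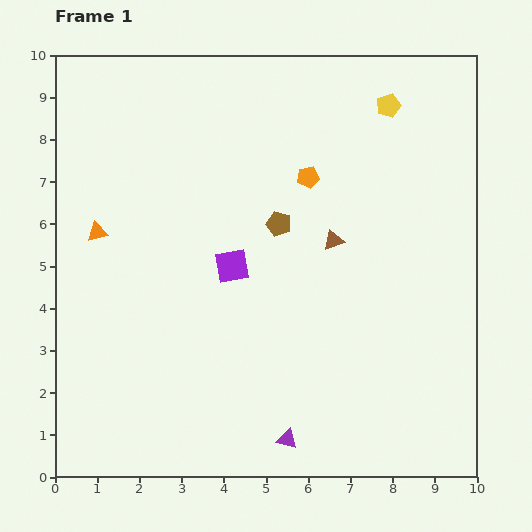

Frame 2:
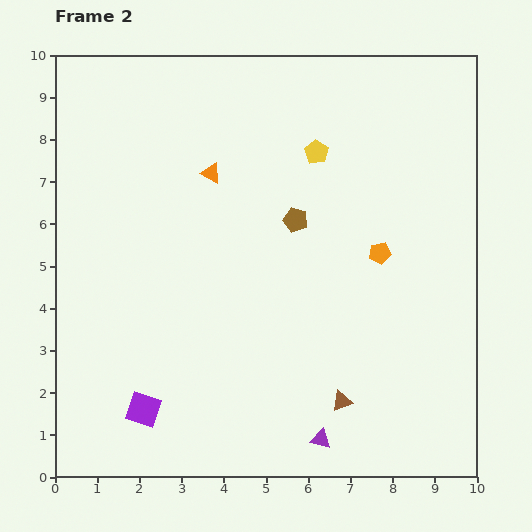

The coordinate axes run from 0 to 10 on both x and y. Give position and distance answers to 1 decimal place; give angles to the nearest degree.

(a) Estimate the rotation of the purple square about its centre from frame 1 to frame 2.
29° clockwise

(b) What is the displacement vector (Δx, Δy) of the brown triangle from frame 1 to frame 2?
(0.2, -3.8)

The brown triangle was at (6.6, 5.6) in frame 1 and (6.8, 1.8) in frame 2.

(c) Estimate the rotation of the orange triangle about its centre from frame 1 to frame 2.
38° clockwise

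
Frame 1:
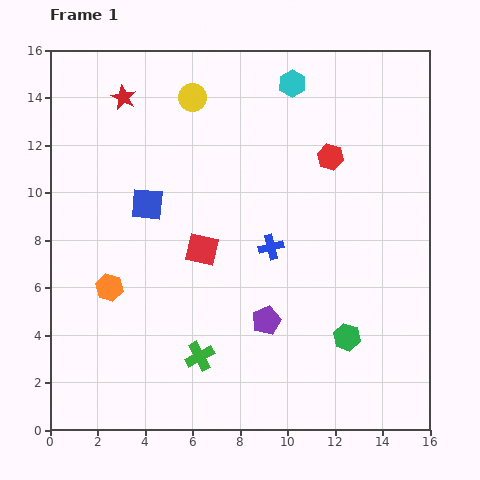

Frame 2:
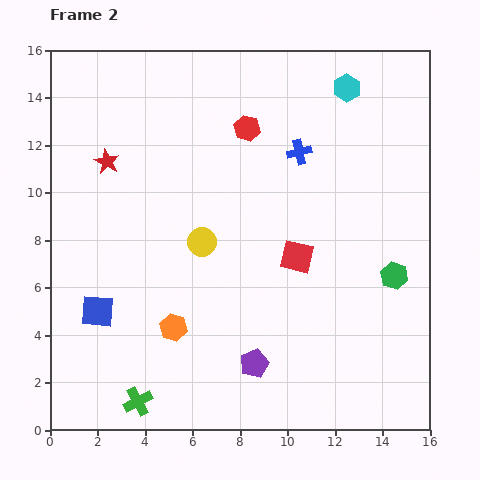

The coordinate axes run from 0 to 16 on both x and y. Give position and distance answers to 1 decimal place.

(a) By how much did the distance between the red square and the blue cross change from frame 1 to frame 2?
+1.5

Distance in frame 1: 2.9. Distance in frame 2: 4.4.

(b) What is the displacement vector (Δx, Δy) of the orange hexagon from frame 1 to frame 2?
(2.7, -1.7)

The orange hexagon was at (2.5, 6.0) in frame 1 and (5.2, 4.3) in frame 2.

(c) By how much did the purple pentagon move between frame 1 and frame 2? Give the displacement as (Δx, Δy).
(-0.5, -1.8)

The purple pentagon was at (9.1, 4.6) in frame 1 and (8.6, 2.8) in frame 2.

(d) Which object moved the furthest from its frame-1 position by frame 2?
the yellow circle

(moved 6.1; next 5.0)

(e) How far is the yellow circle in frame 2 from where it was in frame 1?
6.1

The yellow circle moved from (6.0, 14.0) to (6.4, 7.9), a distance of √(0.4² + 6.1²) ≈ 6.1.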